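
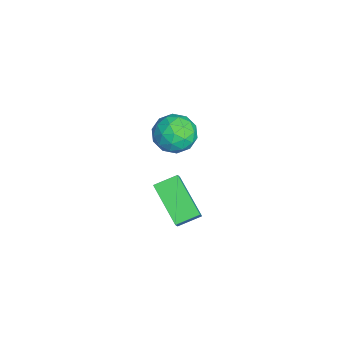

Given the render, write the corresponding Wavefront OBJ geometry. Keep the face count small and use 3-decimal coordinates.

v -2.456 -0.385 -1.569
v -1.943 -0.846 -1.107
v -3.397 -0.474 -0.613
v -2.884 -0.935 -0.151
v -2.72 -0.131 -0.276
v -2.139 -0.075 -0.866
v -3.201 -1.245 -0.854
v -2.62 -1.189 -1.444
v -2.403 -1.377 -0.665
v -2.106 -0.689 -0.308
v -3.234 -0.631 -1.412
v -2.937 0.057 -1.055
v -2.117 -0.607 -1.422
v -3.223 -0.713 -0.298
v -3.127 -0.24 -0.372
v -2.825 -0.511 -0.1
v -2.232 -0.154 -1.28
v -1.93 -0.426 -1.009
v -2.387 -0.005 -0.52
v -3.41 -0.894 -0.711
v -3.108 -1.166 -0.44
v -2.515 -0.809 -1.62
v -2.213 -1.08 -1.348
v -2.953 -1.315 -1.2
v -2.086 -1.191 -0.89
v -2.639 -1.244 -0.328
v -2.825 -1.425 -0.741
v -2.484 -1.393 -1.089
v -1.911 -0.786 -0.68
v -2.464 -0.839 -0.119
v -2.368 -0.366 -0.192
v -2.026 -0.333 -0.539
v -2.182 -1.099 -0.42
v -2.876 -0.481 -1.601
v -3.429 -0.534 -1.04
v -3.314 -0.987 -1.181
v -2.972 -0.954 -1.528
v -2.701 -0.076 -1.392
v -3.254 -0.129 -0.83
v -2.856 0.073 -0.631
v -2.515 0.105 -0.979
v -3.158 -0.221 -1.3
v 0.31 -1.372 -0.74
v 0.084 -0.582 -0.456
v 1.526 -0.707 -1.618
v 1.299 0.083 -1.334
v 0.861 -1.463 -0.046
v 0.634 -0.673 0.238
v 2.076 -0.798 -0.924
v 1.85 -0.008 -0.64
f 1 38 17
f 38 12 41
f 17 41 6
f 38 41 17
f 1 17 13
f 17 6 18
f 13 18 2
f 17 18 13
f 1 13 22
f 13 2 23
f 22 23 8
f 13 23 22
f 1 22 34
f 22 8 37
f 34 37 11
f 22 37 34
f 1 34 38
f 34 11 42
f 38 42 12
f 34 42 38
f 2 18 29
f 18 6 32
f 29 32 10
f 18 32 29
f 6 41 19
f 41 12 40
f 19 40 5
f 41 40 19
f 12 42 39
f 42 11 35
f 39 35 3
f 42 35 39
f 11 37 36
f 37 8 24
f 36 24 7
f 37 24 36
f 8 23 28
f 23 2 25
f 28 25 9
f 23 25 28
f 4 30 16
f 30 10 31
f 16 31 5
f 30 31 16
f 4 16 14
f 16 5 15
f 14 15 3
f 16 15 14
f 4 14 21
f 14 3 20
f 21 20 7
f 14 20 21
f 4 21 26
f 21 7 27
f 26 27 9
f 21 27 26
f 4 26 30
f 26 9 33
f 30 33 10
f 26 33 30
f 5 31 19
f 31 10 32
f 19 32 6
f 31 32 19
f 3 15 39
f 15 5 40
f 39 40 12
f 15 40 39
f 7 20 36
f 20 3 35
f 36 35 11
f 20 35 36
f 9 27 28
f 27 7 24
f 28 24 8
f 27 24 28
f 10 33 29
f 33 9 25
f 29 25 2
f 33 25 29
f 44 46 43
f 47 44 43
f 43 46 45
f 45 47 43
f 44 50 46
f 48 44 47
f 48 50 44
f 46 50 45
f 49 47 45
f 45 50 49
f 49 48 47
f 50 48 49



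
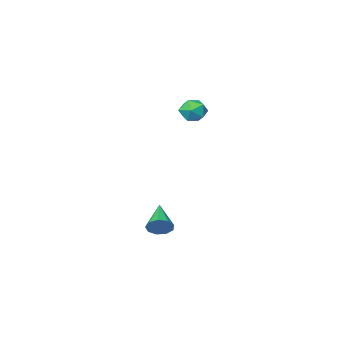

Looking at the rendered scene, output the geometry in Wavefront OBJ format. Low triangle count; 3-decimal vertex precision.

v -2.278 -3.626 3.347
v -1.851 -3.346 3.905
v -1.329 -4.294 2.955
v -0.902 -4.014 3.513
v -1.47 -4.487 3.673
v -2.057 -4.075 3.915
v -1.123 -3.565 2.945
v -1.71 -3.153 3.187
v -1.137 -3.309 3.657
v -1.352 -3.878 4.107
v -1.828 -3.762 2.753
v -2.043 -4.331 3.203
v 1.008 -2.475 -3.026
v 1.53 -2.543 -2.612
v 0.232 -3.825 -2.274
v 1.219 -2.262 -2.427
v 0.809 -2.08 -2.523
v 0.493 -2.083 -2.854
v 0.417 -2.269 -3.266
v 0.618 -2.551 -3.566
v 1.001 -2.798 -3.613
v 1.388 -2.893 -3.386
v 1.596 -2.793 -2.991
f 1 12 6
f 1 6 2
f 1 2 8
f 1 8 11
f 1 11 12
f 2 6 10
f 6 12 5
f 12 11 3
f 11 8 7
f 8 2 9
f 4 10 5
f 4 5 3
f 4 3 7
f 4 7 9
f 4 9 10
f 5 10 6
f 3 5 12
f 7 3 11
f 9 7 8
f 10 9 2
f 14 13 16
f 14 16 15
f 16 13 17
f 16 17 15
f 17 13 18
f 17 18 15
f 18 13 19
f 18 19 15
f 19 13 20
f 19 20 15
f 20 13 21
f 20 21 15
f 21 13 22
f 21 22 15
f 22 13 23
f 22 23 15
f 23 13 14
f 23 14 15



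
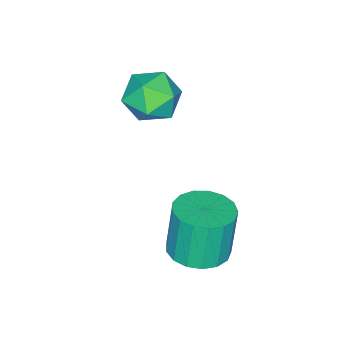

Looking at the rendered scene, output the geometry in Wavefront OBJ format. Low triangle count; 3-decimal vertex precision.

v -0.861 -0.502 0.759
v -0.026 -0.239 1.36
v -0.094 -1.981 0.34
v 0.741 -1.718 0.941
v -0.189 -1.949 1.398
v -0.663 -1.034 1.656
v 0.543 -1.186 0.044
v 0.069 -0.271 0.302
v 0.842 -0.661 0.917
v 0.389 -1.133 1.754
v -0.509 -1.087 -0.054
v -0.962 -1.559 0.783
v 2.222 2.18 -3.259
v 2.992 2.834 -3.117
v 2.648 2.834 -1.258
v 1.878 2.18 -1.401
v 2.605 3.123 -3.188
v 2.261 3.123 -1.33
v 2.13 3.196 -3.276
v 1.786 3.196 -1.418
v 1.676 3.036 -3.36
v 1.333 3.036 -1.502
v 1.348 2.68 -3.421
v 1.004 2.68 -1.562
v 1.219 2.21 -3.445
v 0.876 2.21 -1.586
v 1.32 1.733 -3.426
v 0.977 1.733 -1.567
v 1.628 1.358 -3.369
v 1.284 1.358 -1.51
v 2.072 1.171 -3.287
v 1.728 1.172 -1.428
v 2.55 1.216 -3.199
v 2.206 1.216 -1.34
v 2.953 1.482 -3.124
v 2.609 1.482 -1.266
v 3.188 1.907 -3.081
v 2.845 1.907 -1.222
v 3.202 2.395 -3.078
v 2.859 2.395 -1.219
f 1 12 6
f 1 6 2
f 1 2 8
f 1 8 11
f 1 11 12
f 2 6 10
f 6 12 5
f 12 11 3
f 11 8 7
f 8 2 9
f 4 10 5
f 4 5 3
f 4 3 7
f 4 7 9
f 4 9 10
f 5 10 6
f 3 5 12
f 7 3 11
f 9 7 8
f 10 9 2
f 14 13 17
f 14 17 15
f 15 17 18
f 15 18 16
f 17 13 19
f 17 19 18
f 18 19 20
f 18 20 16
f 19 13 21
f 19 21 20
f 20 21 22
f 20 22 16
f 21 13 23
f 21 23 22
f 22 23 24
f 22 24 16
f 23 13 25
f 23 25 24
f 24 25 26
f 24 26 16
f 25 13 27
f 25 27 26
f 26 27 28
f 26 28 16
f 27 13 29
f 27 29 28
f 28 29 30
f 28 30 16
f 29 13 31
f 29 31 30
f 30 31 32
f 30 32 16
f 31 13 33
f 31 33 32
f 32 33 34
f 32 34 16
f 33 13 35
f 33 35 34
f 34 35 36
f 34 36 16
f 35 13 37
f 35 37 36
f 36 37 38
f 36 38 16
f 37 13 39
f 37 39 38
f 38 39 40
f 38 40 16
f 39 13 14
f 39 14 40
f 40 14 15
f 40 15 16



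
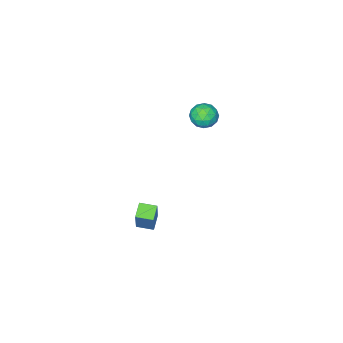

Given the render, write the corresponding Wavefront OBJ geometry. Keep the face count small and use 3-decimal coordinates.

v 2.85 1.658 1.664
v 3.348 2.219 3.167
v 3.465 2.096 1.296
v 3.963 2.657 2.799
v 3.377 0.983 1.741
v 3.875 1.544 3.244
v 3.992 1.421 1.373
v 4.49 1.982 2.876
v -2.504 -1.088 3.337
v -2.168 -1.374 3.99
v -3.612 -1.626 3.67
v -3.276 -1.912 4.323
v -3.395 -1.136 4.249
v -2.71 -0.804 4.043
v -3.07 -2.196 3.617
v -2.385 -1.864 3.411
v -2.518 -2.059 4.164
v -2.719 -1.404 4.554
v -3.061 -1.596 3.106
v -3.262 -0.941 3.496
v -2.239 -1.184 3.634
v -3.541 -1.816 4.026
v -3.611 -1.36 3.982
v -3.414 -1.529 4.366
v -2.557 -0.848 3.665
v -2.36 -1.017 4.049
v -3.081 -0.877 4.201
v -3.42 -1.983 3.611
v -3.223 -2.152 3.995
v -2.366 -1.471 3.294
v -2.169 -1.64 3.678
v -2.699 -2.123 3.459
v -2.247 -1.755 4.12
v -2.899 -2.071 4.316
v -2.777 -2.238 3.901
v -2.375 -2.043 3.78
v -2.365 -1.37 4.35
v -3.017 -1.686 4.545
v -3.086 -1.23 4.502
v -2.684 -1.035 4.381
v -2.571 -1.773 4.452
v -2.763 -1.314 3.115
v -3.415 -1.63 3.31
v -3.096 -1.965 3.279
v -2.694 -1.77 3.158
v -2.881 -0.929 3.344
v -3.533 -1.245 3.54
v -3.405 -0.957 3.88
v -3.003 -0.762 3.759
v -3.209 -1.227 3.208
f 2 4 1
f 5 2 1
f 1 4 3
f 3 5 1
f 2 8 4
f 6 2 5
f 6 8 2
f 4 8 3
f 7 5 3
f 3 8 7
f 7 6 5
f 8 6 7
f 9 46 25
f 46 20 49
f 25 49 14
f 46 49 25
f 9 25 21
f 25 14 26
f 21 26 10
f 25 26 21
f 9 21 30
f 21 10 31
f 30 31 16
f 21 31 30
f 9 30 42
f 30 16 45
f 42 45 19
f 30 45 42
f 9 42 46
f 42 19 50
f 46 50 20
f 42 50 46
f 10 26 37
f 26 14 40
f 37 40 18
f 26 40 37
f 14 49 27
f 49 20 48
f 27 48 13
f 49 48 27
f 20 50 47
f 50 19 43
f 47 43 11
f 50 43 47
f 19 45 44
f 45 16 32
f 44 32 15
f 45 32 44
f 16 31 36
f 31 10 33
f 36 33 17
f 31 33 36
f 12 38 24
f 38 18 39
f 24 39 13
f 38 39 24
f 12 24 22
f 24 13 23
f 22 23 11
f 24 23 22
f 12 22 29
f 22 11 28
f 29 28 15
f 22 28 29
f 12 29 34
f 29 15 35
f 34 35 17
f 29 35 34
f 12 34 38
f 34 17 41
f 38 41 18
f 34 41 38
f 13 39 27
f 39 18 40
f 27 40 14
f 39 40 27
f 11 23 47
f 23 13 48
f 47 48 20
f 23 48 47
f 15 28 44
f 28 11 43
f 44 43 19
f 28 43 44
f 17 35 36
f 35 15 32
f 36 32 16
f 35 32 36
f 18 41 37
f 41 17 33
f 37 33 10
f 41 33 37



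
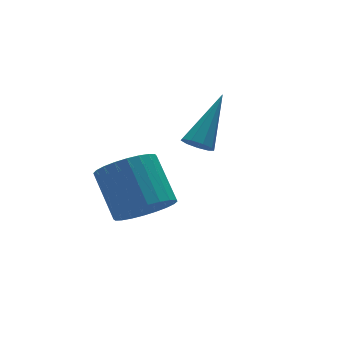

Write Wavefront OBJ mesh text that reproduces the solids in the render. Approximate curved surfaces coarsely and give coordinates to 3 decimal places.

v -1.3 -2.496 1.143
v -0.718 -2.011 0.57
v -0.678 -0.719 1.704
v -1.26 -1.204 2.277
v -1.05 -1.896 0.45
v -1.01 -0.604 1.584
v -1.42 -1.873 0.436
v -1.379 -0.58 1.571
v -1.771 -1.944 0.53
v -1.731 -0.651 1.664
v -2.051 -2.099 0.717
v -2.011 -0.807 1.851
v -2.216 -2.315 0.969
v -2.176 -1.023 2.103
v -2.242 -2.558 1.247
v -2.202 -1.266 2.381
v -2.125 -2.792 1.51
v -2.085 -1.5 2.644
v -1.882 -2.981 1.716
v -1.842 -1.689 2.85
v -1.55 -3.096 1.836
v -1.51 -1.804 2.97
v -1.181 -3.12 1.849
v -1.14 -1.827 2.984
v -0.829 -3.049 1.756
v -0.789 -1.756 2.89
v -0.549 -2.893 1.569
v -0.509 -1.601 2.703
v -0.384 -2.677 1.317
v -0.344 -1.385 2.451
v -0.358 -2.434 1.039
v -0.318 -1.142 2.173
v -0.475 -2.2 0.776
v -0.435 -0.908 1.91
v 1.253 -0.917 2.13
v 1.641 -1.222 1.936
v 2.547 -0.143 3.49
v 1.634 -0.905 1.761
v 1.449 -0.593 1.76
v 1.172 -0.433 1.931
v 0.934 -0.5 2.196
v 0.845 -0.762 2.43
v 0.947 -1.097 2.524
v 1.193 -1.348 2.433
v 1.467 -1.397 2.201
f 2 1 5
f 2 5 3
f 3 5 6
f 3 6 4
f 5 1 7
f 5 7 6
f 6 7 8
f 6 8 4
f 7 1 9
f 7 9 8
f 8 9 10
f 8 10 4
f 9 1 11
f 9 11 10
f 10 11 12
f 10 12 4
f 11 1 13
f 11 13 12
f 12 13 14
f 12 14 4
f 13 1 15
f 13 15 14
f 14 15 16
f 14 16 4
f 15 1 17
f 15 17 16
f 16 17 18
f 16 18 4
f 17 1 19
f 17 19 18
f 18 19 20
f 18 20 4
f 19 1 21
f 19 21 20
f 20 21 22
f 20 22 4
f 21 1 23
f 21 23 22
f 22 23 24
f 22 24 4
f 23 1 25
f 23 25 24
f 24 25 26
f 24 26 4
f 25 1 27
f 25 27 26
f 26 27 28
f 26 28 4
f 27 1 29
f 27 29 28
f 28 29 30
f 28 30 4
f 29 1 31
f 29 31 30
f 30 31 32
f 30 32 4
f 31 1 33
f 31 33 32
f 32 33 34
f 32 34 4
f 33 1 2
f 33 2 34
f 34 2 3
f 34 3 4
f 36 35 38
f 36 38 37
f 38 35 39
f 38 39 37
f 39 35 40
f 39 40 37
f 40 35 41
f 40 41 37
f 41 35 42
f 41 42 37
f 42 35 43
f 42 43 37
f 43 35 44
f 43 44 37
f 44 35 45
f 44 45 37
f 45 35 36
f 45 36 37



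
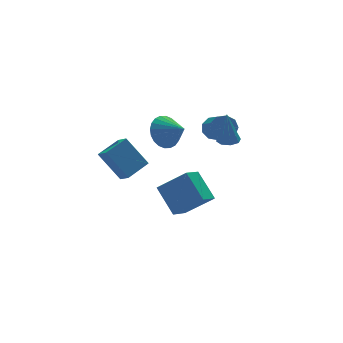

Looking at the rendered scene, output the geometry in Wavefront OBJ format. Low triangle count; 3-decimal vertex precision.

v -0.603 1.218 -4.711
v 0.586 0.295 -3.456
v -0.777 2.652 -3.492
v 0.412 1.728 -2.236
v 0.368 1.772 -5.224
v 1.557 0.848 -3.968
v 0.194 3.205 -4.004
v 1.383 2.282 -2.749
v -3.893 2.872 -0.271
v -3.804 2.165 0.192
v -2.563 3.31 0.144
v -2.474 2.602 0.606
v -3.126 1.978 -1.786
v -3.037 1.27 -1.324
v -1.796 2.415 -1.372
v -1.707 1.708 -0.909
v 1.362 -0.78 1.196
v 1.925 -0.984 1.227
v 1.278 -0.74 3.004
v 1.905 -0.525 1.216
v 1.566 -0.216 1.193
v 1.108 -0.237 1.172
v 0.798 -0.576 1.166
v 0.819 -1.035 1.177
v 1.158 -1.344 1.199
v 1.616 -1.323 1.22
v -1.27 0.777 1.689
v -0.403 0.871 1.199
v -0.79 -0.297 2.331
v -0.336 1.09 1.515
v -0.411 1.261 1.858
v -0.617 1.359 2.174
v -0.922 1.368 2.417
v -1.28 1.287 2.549
v -1.637 1.128 2.55
v -1.937 0.916 2.42
v -2.136 0.683 2.179
v -2.203 0.464 1.863
v -2.128 0.293 1.52
v -1.923 0.196 1.204
v -1.617 0.187 0.961
v -1.259 0.268 0.829
v -0.903 0.426 0.828
v -0.602 0.638 0.958
v 2.055 1.728 0.542
v 2.367 2.048 1.132
v 2.196 0.892 1.848
v 1.885 0.572 1.258
v 1.867 2.125 1.137
v 1.696 0.97 1.853
v 1.455 2.016 0.863
v 1.284 0.861 1.58
v 1.324 1.772 0.439
v 1.153 0.617 1.156
v 1.535 1.508 0.063
v 1.365 0.353 0.78
v 1.99 1.346 -0.089
v 1.819 0.191 0.628
v 2.476 1.363 0.054
v 2.305 0.208 0.77
v 2.764 1.55 0.425
v 2.593 0.395 1.142
v 2.721 1.821 0.851
v 2.551 0.666 1.567
f 2 4 1
f 5 2 1
f 1 4 3
f 3 5 1
f 2 8 4
f 6 2 5
f 6 8 2
f 4 8 3
f 7 5 3
f 3 8 7
f 7 6 5
f 8 6 7
f 10 12 9
f 13 10 9
f 9 12 11
f 11 13 9
f 10 16 12
f 14 10 13
f 14 16 10
f 12 16 11
f 15 13 11
f 11 16 15
f 15 14 13
f 16 14 15
f 18 17 20
f 18 20 19
f 20 17 21
f 20 21 19
f 21 17 22
f 21 22 19
f 22 17 23
f 22 23 19
f 23 17 24
f 23 24 19
f 24 17 25
f 24 25 19
f 25 17 26
f 25 26 19
f 26 17 18
f 26 18 19
f 28 27 30
f 28 30 29
f 30 27 31
f 30 31 29
f 31 27 32
f 31 32 29
f 32 27 33
f 32 33 29
f 33 27 34
f 33 34 29
f 34 27 35
f 34 35 29
f 35 27 36
f 35 36 29
f 36 27 37
f 36 37 29
f 37 27 38
f 37 38 29
f 38 27 39
f 38 39 29
f 39 27 40
f 39 40 29
f 40 27 41
f 40 41 29
f 41 27 42
f 41 42 29
f 42 27 43
f 42 43 29
f 43 27 44
f 43 44 29
f 44 27 28
f 44 28 29
f 46 45 49
f 46 49 47
f 47 49 50
f 47 50 48
f 49 45 51
f 49 51 50
f 50 51 52
f 50 52 48
f 51 45 53
f 51 53 52
f 52 53 54
f 52 54 48
f 53 45 55
f 53 55 54
f 54 55 56
f 54 56 48
f 55 45 57
f 55 57 56
f 56 57 58
f 56 58 48
f 57 45 59
f 57 59 58
f 58 59 60
f 58 60 48
f 59 45 61
f 59 61 60
f 60 61 62
f 60 62 48
f 61 45 63
f 61 63 62
f 62 63 64
f 62 64 48
f 63 45 46
f 63 46 64
f 64 46 47
f 64 47 48



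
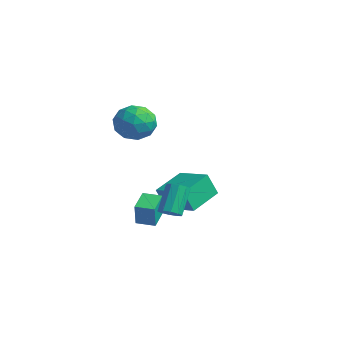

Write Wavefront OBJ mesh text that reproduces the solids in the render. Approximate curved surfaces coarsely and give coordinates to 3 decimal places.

v -0.876 -1.085 4.612
v -0.053 -0.162 4.425
v 0.113 -2.238 3.275
v 0.936 -1.315 3.088
v 0.916 -1.922 4.181
v 0.304 -1.21 5.008
v -0.244 -1.19 2.692
v -0.856 -0.478 3.519
v 0.337 -0.226 3.239
v 1.054 -0.679 4.159
v -0.994 -1.721 3.541
v -0.277 -2.174 4.461
v -0.552 -0.522 4.636
v 0.612 -1.878 3.064
v 0.6 -2.235 3.706
v 1.084 -1.692 3.596
v -0.342 -1.138 4.979
v 0.142 -0.596 4.869
v 0.712 -1.63 4.725
v -0.082 -1.804 2.831
v 0.402 -1.262 2.721
v -1.024 -0.708 4.104
v -0.54 -0.165 3.994
v -0.652 -0.77 2.975
v 0.162 -0.017 3.829
v 0.743 -0.695 3.042
v 0.05 -0.622 2.81
v -0.31 -0.203 3.296
v 0.583 -0.283 4.37
v 1.165 -0.961 3.583
v 1.153 -1.318 4.226
v 0.793 -0.899 4.712
v 0.813 -0.321 3.672
v -1.105 -1.439 4.117
v -0.523 -2.117 3.33
v -0.733 -1.501 2.988
v -1.093 -1.082 3.474
v -0.683 -1.705 4.658
v -0.102 -2.383 3.871
v 0.37 -2.197 4.404
v 0.01 -1.778 4.89
v -0.753 -2.079 4.028
v -0.468 1.207 -3.479
v -0.766 0.704 -2.043
v -0.948 3.204 -2.879
v -1.246 2.701 -1.443
v 1.586 1.539 -2.937
v 1.288 1.036 -1.501
v 1.106 3.536 -2.337
v 0.808 3.033 -0.901
v -1.11 0.126 -3.49
v -0.817 -0.138 -2.053
v -0.228 0.815 -3.543
v 0.064 0.551 -2.106
v -0.244 -1.011 -3.874
v 0.048 -1.275 -2.437
v 0.637 -0.322 -3.927
v 0.93 -0.586 -2.49
v 3.175 -1.197 -1.692
v 3.73 -0.806 -1.728
v 3.14 0.169 -0.245
v 2.585 -0.223 -0.208
v 3.43 -0.629 -1.964
v 2.841 0.346 -0.481
v 3.033 -0.669 -2.095
v 2.444 0.306 -0.612
v 2.69 -0.911 -2.073
v 2.101 0.064 -0.589
v 2.532 -1.262 -1.904
v 1.943 -0.287 -0.421
v 2.62 -1.589 -1.655
v 2.03 -0.614 -0.172
v 2.919 -1.766 -1.419
v 2.33 -0.791 0.064
v 3.316 -1.726 -1.288
v 2.727 -0.751 0.195
v 3.659 -1.484 -1.311
v 3.07 -0.509 0.173
v 3.817 -1.133 -1.479
v 3.228 -0.158 0.004
f 1 38 17
f 38 12 41
f 17 41 6
f 38 41 17
f 1 17 13
f 17 6 18
f 13 18 2
f 17 18 13
f 1 13 22
f 13 2 23
f 22 23 8
f 13 23 22
f 1 22 34
f 22 8 37
f 34 37 11
f 22 37 34
f 1 34 38
f 34 11 42
f 38 42 12
f 34 42 38
f 2 18 29
f 18 6 32
f 29 32 10
f 18 32 29
f 6 41 19
f 41 12 40
f 19 40 5
f 41 40 19
f 12 42 39
f 42 11 35
f 39 35 3
f 42 35 39
f 11 37 36
f 37 8 24
f 36 24 7
f 37 24 36
f 8 23 28
f 23 2 25
f 28 25 9
f 23 25 28
f 4 30 16
f 30 10 31
f 16 31 5
f 30 31 16
f 4 16 14
f 16 5 15
f 14 15 3
f 16 15 14
f 4 14 21
f 14 3 20
f 21 20 7
f 14 20 21
f 4 21 26
f 21 7 27
f 26 27 9
f 21 27 26
f 4 26 30
f 26 9 33
f 30 33 10
f 26 33 30
f 5 31 19
f 31 10 32
f 19 32 6
f 31 32 19
f 3 15 39
f 15 5 40
f 39 40 12
f 15 40 39
f 7 20 36
f 20 3 35
f 36 35 11
f 20 35 36
f 9 27 28
f 27 7 24
f 28 24 8
f 27 24 28
f 10 33 29
f 33 9 25
f 29 25 2
f 33 25 29
f 44 46 43
f 47 44 43
f 43 46 45
f 45 47 43
f 44 50 46
f 48 44 47
f 48 50 44
f 46 50 45
f 49 47 45
f 45 50 49
f 49 48 47
f 50 48 49
f 52 54 51
f 55 52 51
f 51 54 53
f 53 55 51
f 52 58 54
f 56 52 55
f 56 58 52
f 54 58 53
f 57 55 53
f 53 58 57
f 57 56 55
f 58 56 57
f 60 59 63
f 60 63 61
f 61 63 64
f 61 64 62
f 63 59 65
f 63 65 64
f 64 65 66
f 64 66 62
f 65 59 67
f 65 67 66
f 66 67 68
f 66 68 62
f 67 59 69
f 67 69 68
f 68 69 70
f 68 70 62
f 69 59 71
f 69 71 70
f 70 71 72
f 70 72 62
f 71 59 73
f 71 73 72
f 72 73 74
f 72 74 62
f 73 59 75
f 73 75 74
f 74 75 76
f 74 76 62
f 75 59 77
f 75 77 76
f 76 77 78
f 76 78 62
f 77 59 79
f 77 79 78
f 78 79 80
f 78 80 62
f 79 59 60
f 79 60 80
f 80 60 61
f 80 61 62



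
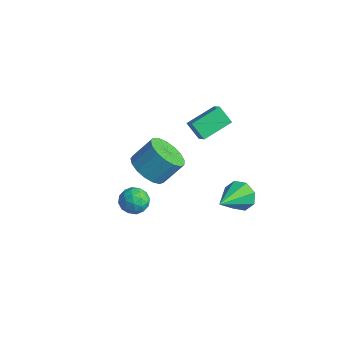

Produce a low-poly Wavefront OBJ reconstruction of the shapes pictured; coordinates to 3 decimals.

v -0.329 -3.869 2.424
v 0.459 -3.605 1.905
v 0.838 -2.747 2.917
v 0.049 -3.011 3.436
v 0.129 -3.301 1.77
v 0.507 -2.442 2.782
v -0.306 -3.127 1.785
v 0.072 -2.268 2.797
v -0.747 -3.122 1.946
v -0.368 -2.264 2.958
v -1.092 -3.289 2.217
v -0.713 -2.431 3.229
v -1.262 -3.589 2.535
v -0.883 -2.73 3.547
v -1.218 -3.953 2.828
v -0.84 -3.094 3.84
v -0.971 -4.298 3.028
v -0.593 -3.439 4.04
v -0.577 -4.545 3.09
v -0.198 -3.686 4.102
v -0.126 -4.636 2.999
v 0.253 -3.778 4.011
v 0.278 -4.553 2.777
v 0.657 -3.694 3.788
v 0.543 -4.312 2.473
v 0.922 -3.454 3.485
v 0.609 -3.97 2.159
v 0.987 -3.112 3.171
v 0.528 0.951 -2.26
v 1.118 1.348 -1.813
v 0.992 -0.751 -1.36
v 0.546 1.347 -1.52
v -0.037 1.114 -1.66
v -0.289 0.785 -2.152
v -0.062 0.553 -2.707
v 0.51 0.554 -3
v 1.092 0.787 -2.86
v 1.344 1.116 -2.368
v -1.086 -0.925 3.322
v -0.426 -1.194 3.95
v -0.896 0.561 3.759
v -0.236 0.292 4.387
v -0.384 -0.812 2.633
v 0.276 -1.081 3.261
v -0.194 0.674 3.07
v 0.466 0.405 3.698
v -2.683 -2.266 -2.978
v -2.152 -2.234 -2.41
v -3.008 -3.426 -2.61
v -2.477 -3.394 -2.042
v -3.111 -2.944 -2.007
v -2.91 -2.228 -2.235
v -2.25 -3.432 -2.785
v -2.049 -2.716 -3.013
v -1.884 -2.955 -2.291
v -2.417 -2.653 -1.81
v -2.743 -3.007 -3.21
v -3.276 -2.705 -2.729
v -2.39 -2.148 -2.726
v -2.77 -3.512 -2.294
v -3.143 -3.247 -2.273
v -2.831 -3.229 -1.939
v -2.835 -2.145 -2.623
v -2.523 -2.126 -2.29
v -3.086 -2.543 -2.053
v -2.637 -3.534 -2.73
v -2.325 -3.515 -2.397
v -2.329 -2.431 -3.081
v -2.017 -2.413 -2.747
v -2.074 -3.117 -2.967
v -1.92 -2.553 -2.323
v -2.11 -3.235 -2.106
v -1.977 -3.257 -2.543
v -1.859 -2.836 -2.677
v -2.233 -2.376 -2.04
v -2.423 -3.058 -1.824
v -2.796 -2.793 -1.803
v -2.678 -2.372 -1.937
v -2.075 -2.8 -1.97
v -2.737 -2.602 -3.196
v -2.927 -3.284 -2.98
v -2.482 -3.288 -3.083
v -2.364 -2.867 -3.217
v -3.05 -2.425 -2.914
v -3.24 -3.107 -2.697
v -3.301 -2.824 -2.343
v -3.183 -2.403 -2.477
v -3.085 -2.86 -3.05
f 2 1 5
f 2 5 3
f 3 5 6
f 3 6 4
f 5 1 7
f 5 7 6
f 6 7 8
f 6 8 4
f 7 1 9
f 7 9 8
f 8 9 10
f 8 10 4
f 9 1 11
f 9 11 10
f 10 11 12
f 10 12 4
f 11 1 13
f 11 13 12
f 12 13 14
f 12 14 4
f 13 1 15
f 13 15 14
f 14 15 16
f 14 16 4
f 15 1 17
f 15 17 16
f 16 17 18
f 16 18 4
f 17 1 19
f 17 19 18
f 18 19 20
f 18 20 4
f 19 1 21
f 19 21 20
f 20 21 22
f 20 22 4
f 21 1 23
f 21 23 22
f 22 23 24
f 22 24 4
f 23 1 25
f 23 25 24
f 24 25 26
f 24 26 4
f 25 1 27
f 25 27 26
f 26 27 28
f 26 28 4
f 27 1 2
f 27 2 28
f 28 2 3
f 28 3 4
f 30 29 32
f 30 32 31
f 32 29 33
f 32 33 31
f 33 29 34
f 33 34 31
f 34 29 35
f 34 35 31
f 35 29 36
f 35 36 31
f 36 29 37
f 36 37 31
f 37 29 38
f 37 38 31
f 38 29 30
f 38 30 31
f 40 42 39
f 43 40 39
f 39 42 41
f 41 43 39
f 40 46 42
f 44 40 43
f 44 46 40
f 42 46 41
f 45 43 41
f 41 46 45
f 45 44 43
f 46 44 45
f 47 84 63
f 84 58 87
f 63 87 52
f 84 87 63
f 47 63 59
f 63 52 64
f 59 64 48
f 63 64 59
f 47 59 68
f 59 48 69
f 68 69 54
f 59 69 68
f 47 68 80
f 68 54 83
f 80 83 57
f 68 83 80
f 47 80 84
f 80 57 88
f 84 88 58
f 80 88 84
f 48 64 75
f 64 52 78
f 75 78 56
f 64 78 75
f 52 87 65
f 87 58 86
f 65 86 51
f 87 86 65
f 58 88 85
f 88 57 81
f 85 81 49
f 88 81 85
f 57 83 82
f 83 54 70
f 82 70 53
f 83 70 82
f 54 69 74
f 69 48 71
f 74 71 55
f 69 71 74
f 50 76 62
f 76 56 77
f 62 77 51
f 76 77 62
f 50 62 60
f 62 51 61
f 60 61 49
f 62 61 60
f 50 60 67
f 60 49 66
f 67 66 53
f 60 66 67
f 50 67 72
f 67 53 73
f 72 73 55
f 67 73 72
f 50 72 76
f 72 55 79
f 76 79 56
f 72 79 76
f 51 77 65
f 77 56 78
f 65 78 52
f 77 78 65
f 49 61 85
f 61 51 86
f 85 86 58
f 61 86 85
f 53 66 82
f 66 49 81
f 82 81 57
f 66 81 82
f 55 73 74
f 73 53 70
f 74 70 54
f 73 70 74
f 56 79 75
f 79 55 71
f 75 71 48
f 79 71 75



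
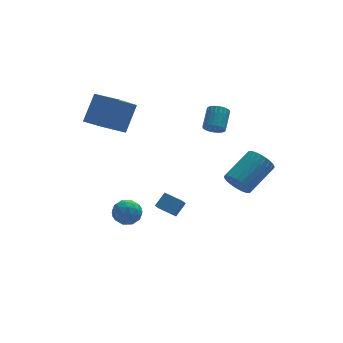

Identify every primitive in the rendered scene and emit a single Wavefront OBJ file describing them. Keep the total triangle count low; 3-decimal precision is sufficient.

v -5.155 2.092 2.797
v -4.321 2.951 4.31
v -3.971 3.076 1.585
v -3.137 3.936 3.098
v -4.063 0.884 2.882
v -3.229 1.744 4.395
v -2.879 1.869 1.67
v -2.045 2.728 3.183
v -3.01 0.941 -3.198
v -2.414 0.361 -3.524
v -4.086 0.139 -3.736
v -3.49 -0.441 -4.062
v -3.61 -0.374 -3.179
v -2.945 0.122 -2.847
v -3.555 0.378 -4.413
v -2.89 0.874 -4.081
v -2.75 0.013 -4.276
v -2.785 -0.452 -3.513
v -3.715 0.952 -3.747
v -3.75 0.487 -2.984
v -2.618 0.722 -3.314
v -3.882 -0.222 -3.946
v -3.953 -0.182 -3.427
v -3.603 -0.523 -3.619
v -2.93 0.581 -2.916
v -2.58 0.24 -3.108
v -3.283 -0.192 -2.905
v -3.92 0.26 -4.152
v -3.57 -0.081 -4.344
v -2.897 1.023 -3.641
v -2.547 0.682 -3.833
v -3.217 0.692 -4.355
v -2.465 0.176 -3.947
v -3.097 -0.296 -4.263
v -3.135 0.186 -4.47
v -2.744 0.477 -4.274
v -2.485 -0.097 -3.499
v -3.118 -0.569 -3.815
v -3.189 -0.529 -3.296
v -2.798 -0.238 -3.101
v -2.683 -0.302 -3.941
v -3.382 1.069 -3.445
v -4.015 0.597 -3.761
v -3.702 0.738 -4.159
v -3.311 1.029 -3.964
v -3.403 0.796 -2.997
v -4.035 0.324 -3.313
v -3.756 0.023 -2.986
v -3.365 0.314 -2.79
v -3.817 0.802 -3.319
v 1.175 -1.169 3.183
v 1.737 -1.29 2.953
v 2.268 -0.292 3.727
v 1.705 -0.171 3.957
v 1.648 -1.114 2.787
v 2.179 -0.116 3.561
v 1.478 -0.948 2.69
v 2.008 0.05 3.463
v 1.254 -0.819 2.677
v 1.785 0.179 3.451
v 1.017 -0.752 2.753
v 1.548 0.247 3.526
v 0.807 -0.756 2.902
v 1.338 0.242 3.676
v 0.661 -0.832 3.101
v 1.192 0.166 3.874
v 0.603 -0.966 3.313
v 1.134 0.032 4.087
v 0.645 -1.135 3.503
v 1.176 -0.137 4.277
v 0.777 -1.31 3.638
v 1.308 -0.312 4.412
v 0.979 -1.461 3.694
v 1.51 -0.463 4.468
v 1.214 -1.561 3.662
v 1.745 -0.563 4.435
v 1.443 -1.594 3.547
v 1.974 -0.596 4.321
v 1.625 -1.553 3.369
v 2.156 -0.555 4.143
v 1.729 -1.445 3.159
v 2.26 -0.447 3.933
v -0.879 -1.122 -3.449
v -1.178 -1.614 -2.865
v -1.659 -0.323 -3.176
v -1.959 -0.815 -2.592
v -0.241 -0.725 -2.788
v -0.541 -1.217 -2.204
v -1.022 0.074 -2.515
v -1.321 -0.418 -1.931
v 1.634 -3.959 0.59
v 2.196 -4.361 0.079
v 3.789 -3.404 1.079
v 3.226 -3.001 1.59
v 2.138 -4.081 -0.096
v 3.73 -3.124 0.904
v 2.003 -3.782 -0.166
v 3.595 -2.825 0.833
v 1.811 -3.51 -0.122
v 3.404 -2.553 0.878
v 1.593 -3.307 0.031
v 3.185 -2.349 1.031
v 1.381 -3.202 0.269
v 2.973 -2.245 1.269
v 1.207 -3.213 0.556
v 2.799 -2.256 1.556
v 1.098 -3.337 0.848
v 2.691 -2.38 1.848
v 1.071 -3.556 1.101
v 2.664 -2.599 2.101
v 1.13 -3.836 1.276
v 2.722 -2.879 2.276
v 1.265 -4.135 1.347
v 2.857 -3.178 2.346
v 1.456 -4.407 1.302
v 3.049 -3.45 2.302
v 1.675 -4.611 1.149
v 3.267 -3.653 2.149
v 1.887 -4.715 0.911
v 3.479 -3.758 1.911
v 2.061 -4.704 0.624
v 3.653 -3.747 1.624
v 2.169 -4.58 0.332
v 3.762 -3.623 1.332
f 2 4 1
f 5 2 1
f 1 4 3
f 3 5 1
f 2 8 4
f 6 2 5
f 6 8 2
f 4 8 3
f 7 5 3
f 3 8 7
f 7 6 5
f 8 6 7
f 9 46 25
f 46 20 49
f 25 49 14
f 46 49 25
f 9 25 21
f 25 14 26
f 21 26 10
f 25 26 21
f 9 21 30
f 21 10 31
f 30 31 16
f 21 31 30
f 9 30 42
f 30 16 45
f 42 45 19
f 30 45 42
f 9 42 46
f 42 19 50
f 46 50 20
f 42 50 46
f 10 26 37
f 26 14 40
f 37 40 18
f 26 40 37
f 14 49 27
f 49 20 48
f 27 48 13
f 49 48 27
f 20 50 47
f 50 19 43
f 47 43 11
f 50 43 47
f 19 45 44
f 45 16 32
f 44 32 15
f 45 32 44
f 16 31 36
f 31 10 33
f 36 33 17
f 31 33 36
f 12 38 24
f 38 18 39
f 24 39 13
f 38 39 24
f 12 24 22
f 24 13 23
f 22 23 11
f 24 23 22
f 12 22 29
f 22 11 28
f 29 28 15
f 22 28 29
f 12 29 34
f 29 15 35
f 34 35 17
f 29 35 34
f 12 34 38
f 34 17 41
f 38 41 18
f 34 41 38
f 13 39 27
f 39 18 40
f 27 40 14
f 39 40 27
f 11 23 47
f 23 13 48
f 47 48 20
f 23 48 47
f 15 28 44
f 28 11 43
f 44 43 19
f 28 43 44
f 17 35 36
f 35 15 32
f 36 32 16
f 35 32 36
f 18 41 37
f 41 17 33
f 37 33 10
f 41 33 37
f 52 51 55
f 52 55 53
f 53 55 56
f 53 56 54
f 55 51 57
f 55 57 56
f 56 57 58
f 56 58 54
f 57 51 59
f 57 59 58
f 58 59 60
f 58 60 54
f 59 51 61
f 59 61 60
f 60 61 62
f 60 62 54
f 61 51 63
f 61 63 62
f 62 63 64
f 62 64 54
f 63 51 65
f 63 65 64
f 64 65 66
f 64 66 54
f 65 51 67
f 65 67 66
f 66 67 68
f 66 68 54
f 67 51 69
f 67 69 68
f 68 69 70
f 68 70 54
f 69 51 71
f 69 71 70
f 70 71 72
f 70 72 54
f 71 51 73
f 71 73 72
f 72 73 74
f 72 74 54
f 73 51 75
f 73 75 74
f 74 75 76
f 74 76 54
f 75 51 77
f 75 77 76
f 76 77 78
f 76 78 54
f 77 51 79
f 77 79 78
f 78 79 80
f 78 80 54
f 79 51 81
f 79 81 80
f 80 81 82
f 80 82 54
f 81 51 52
f 81 52 82
f 82 52 53
f 82 53 54
f 84 86 83
f 87 84 83
f 83 86 85
f 85 87 83
f 84 90 86
f 88 84 87
f 88 90 84
f 86 90 85
f 89 87 85
f 85 90 89
f 89 88 87
f 90 88 89
f 92 91 95
f 92 95 93
f 93 95 96
f 93 96 94
f 95 91 97
f 95 97 96
f 96 97 98
f 96 98 94
f 97 91 99
f 97 99 98
f 98 99 100
f 98 100 94
f 99 91 101
f 99 101 100
f 100 101 102
f 100 102 94
f 101 91 103
f 101 103 102
f 102 103 104
f 102 104 94
f 103 91 105
f 103 105 104
f 104 105 106
f 104 106 94
f 105 91 107
f 105 107 106
f 106 107 108
f 106 108 94
f 107 91 109
f 107 109 108
f 108 109 110
f 108 110 94
f 109 91 111
f 109 111 110
f 110 111 112
f 110 112 94
f 111 91 113
f 111 113 112
f 112 113 114
f 112 114 94
f 113 91 115
f 113 115 114
f 114 115 116
f 114 116 94
f 115 91 117
f 115 117 116
f 116 117 118
f 116 118 94
f 117 91 119
f 117 119 118
f 118 119 120
f 118 120 94
f 119 91 121
f 119 121 120
f 120 121 122
f 120 122 94
f 121 91 123
f 121 123 122
f 122 123 124
f 122 124 94
f 123 91 92
f 123 92 124
f 124 92 93
f 124 93 94



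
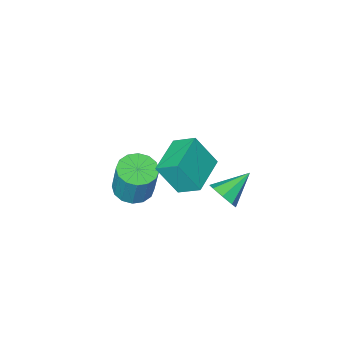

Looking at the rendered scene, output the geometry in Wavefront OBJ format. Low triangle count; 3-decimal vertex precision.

v -2.648 2.829 -1.256
v -2.26 2.698 -0.628
v -3.992 2.831 -0.424
v -2.324 3.259 -0.734
v -2.579 3.568 -1.145
v -2.874 3.444 -1.621
v -3.037 2.96 -1.884
v -2.973 2.4 -1.778
v -2.718 2.091 -1.367
v -2.423 2.214 -0.891
v -1.045 1.633 2.317
v -1.507 2.509 2.939
v -1.682 2.27 0.947
v -2.145 3.146 1.569
v 0.445 2.594 2.071
v -0.018 3.47 2.693
v -0.193 3.231 0.701
v -0.655 4.107 1.323
v -1.251 -1.733 -3.655
v -0.749 -1.019 -3.912
v -0.627 -0.453 -2.103
v -1.129 -1.167 -1.845
v -1.195 -0.868 -3.93
v -1.072 -0.301 -2.12
v -1.656 -0.948 -3.873
v -1.533 -0.381 -2.064
v -2.008 -1.239 -3.758
v -1.885 -0.672 -1.949
v -2.158 -1.662 -3.616
v -2.035 -1.095 -1.806
v -2.064 -2.104 -3.483
v -1.942 -1.538 -1.674
v -1.753 -2.447 -3.397
v -1.631 -1.881 -1.588
v -1.308 -2.599 -3.38
v -1.185 -2.032 -1.57
v -0.847 -2.519 -3.436
v -0.724 -1.952 -1.627
v -0.495 -2.228 -3.551
v -0.372 -1.661 -1.742
v -0.345 -1.805 -3.694
v -0.222 -1.238 -1.884
v -0.438 -1.362 -3.826
v -0.316 -0.796 -2.017
f 2 1 4
f 2 4 3
f 4 1 5
f 4 5 3
f 5 1 6
f 5 6 3
f 6 1 7
f 6 7 3
f 7 1 8
f 7 8 3
f 8 1 9
f 8 9 3
f 9 1 10
f 9 10 3
f 10 1 2
f 10 2 3
f 12 14 11
f 15 12 11
f 11 14 13
f 13 15 11
f 12 18 14
f 16 12 15
f 16 18 12
f 14 18 13
f 17 15 13
f 13 18 17
f 17 16 15
f 18 16 17
f 20 19 23
f 20 23 21
f 21 23 24
f 21 24 22
f 23 19 25
f 23 25 24
f 24 25 26
f 24 26 22
f 25 19 27
f 25 27 26
f 26 27 28
f 26 28 22
f 27 19 29
f 27 29 28
f 28 29 30
f 28 30 22
f 29 19 31
f 29 31 30
f 30 31 32
f 30 32 22
f 31 19 33
f 31 33 32
f 32 33 34
f 32 34 22
f 33 19 35
f 33 35 34
f 34 35 36
f 34 36 22
f 35 19 37
f 35 37 36
f 36 37 38
f 36 38 22
f 37 19 39
f 37 39 38
f 38 39 40
f 38 40 22
f 39 19 41
f 39 41 40
f 40 41 42
f 40 42 22
f 41 19 43
f 41 43 42
f 42 43 44
f 42 44 22
f 43 19 20
f 43 20 44
f 44 20 21
f 44 21 22



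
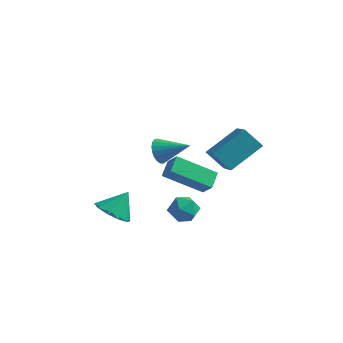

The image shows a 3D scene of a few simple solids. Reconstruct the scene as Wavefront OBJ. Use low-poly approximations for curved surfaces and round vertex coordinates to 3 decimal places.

v 3.06 -2.154 0.489
v 3.68 -2.374 0.092
v 2.5 -3.226 0.208
v 3.12 -3.446 -0.189
v 3.154 -3.389 0.576
v 3.5 -2.727 0.75
v 2.68 -2.873 -0.45
v 3.026 -2.211 -0.276
v 3.445 -2.818 -0.488
v 3.737 -3.137 0.146
v 2.443 -2.463 0.154
v 2.735 -2.782 0.788
v -1.139 -0.933 -2.587
v -0.349 -0.747 -3.08
v -0.661 -0.227 -1.553
v -0.737 -0.321 -3.192
v -1.279 -0.129 -3.072
v -1.768 -0.244 -2.767
v -2.016 -0.623 -2.393
v -1.929 -1.12 -2.093
v -1.541 -1.546 -1.982
v -0.999 -1.738 -2.101
v -0.51 -1.623 -2.406
v -0.262 -1.244 -2.78
v -0.155 2.367 -2.038
v 0.412 2.057 -1.342
v -0.222 3.22 -1.604
v 0.346 2.911 -0.908
v 1.594 3.069 -3.152
v 2.162 2.76 -2.456
v 1.528 3.923 -2.718
v 2.095 3.613 -2.022
v 3.003 2.003 -0.381
v 2.121 2.039 0.418
v 3.971 3.334 0.627
v 3.089 3.37 1.426
v 3.951 0.47 0.734
v 3.069 0.506 1.533
v 4.919 1.801 1.742
v 4.037 1.837 2.541
v 1.903 -2.603 3.388
v 2.135 -2.335 2.83
v 3.237 -2.457 4.012
v 2.047 -2.114 2.967
v 1.934 -1.978 3.177
v 1.815 -1.949 3.423
v 1.712 -2.034 3.663
v 1.642 -2.217 3.855
v 1.617 -2.466 3.966
v 1.641 -2.739 3.978
v 1.711 -2.989 3.887
v 1.814 -3.171 3.71
v 1.932 -3.256 3.477
v 2.045 -3.227 3.229
v 2.134 -3.091 3.008
v 2.183 -2.87 2.853
v 2.183 -2.603 2.79
f 1 12 6
f 1 6 2
f 1 2 8
f 1 8 11
f 1 11 12
f 2 6 10
f 6 12 5
f 12 11 3
f 11 8 7
f 8 2 9
f 4 10 5
f 4 5 3
f 4 3 7
f 4 7 9
f 4 9 10
f 5 10 6
f 3 5 12
f 7 3 11
f 9 7 8
f 10 9 2
f 14 13 16
f 14 16 15
f 16 13 17
f 16 17 15
f 17 13 18
f 17 18 15
f 18 13 19
f 18 19 15
f 19 13 20
f 19 20 15
f 20 13 21
f 20 21 15
f 21 13 22
f 21 22 15
f 22 13 23
f 22 23 15
f 23 13 24
f 23 24 15
f 24 13 14
f 24 14 15
f 26 28 25
f 29 26 25
f 25 28 27
f 27 29 25
f 26 32 28
f 30 26 29
f 30 32 26
f 28 32 27
f 31 29 27
f 27 32 31
f 31 30 29
f 32 30 31
f 34 36 33
f 37 34 33
f 33 36 35
f 35 37 33
f 34 40 36
f 38 34 37
f 38 40 34
f 36 40 35
f 39 37 35
f 35 40 39
f 39 38 37
f 40 38 39
f 42 41 44
f 42 44 43
f 44 41 45
f 44 45 43
f 45 41 46
f 45 46 43
f 46 41 47
f 46 47 43
f 47 41 48
f 47 48 43
f 48 41 49
f 48 49 43
f 49 41 50
f 49 50 43
f 50 41 51
f 50 51 43
f 51 41 52
f 51 52 43
f 52 41 53
f 52 53 43
f 53 41 54
f 53 54 43
f 54 41 55
f 54 55 43
f 55 41 56
f 55 56 43
f 56 41 57
f 56 57 43
f 57 41 42
f 57 42 43



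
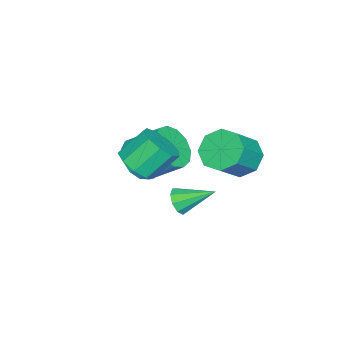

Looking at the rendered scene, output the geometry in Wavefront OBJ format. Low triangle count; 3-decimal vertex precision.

v -1.279 2.408 0.004
v -0.74 1.904 -0.714
v 0.478 1.508 0.477
v -0.061 2.012 1.196
v -0.541 2.665 -0.666
v 0.678 2.269 0.526
v -0.774 3.275 -0.225
v 0.445 2.88 0.967
v -1.303 3.378 0.35
v -0.084 2.982 1.542
v -1.818 2.912 0.723
v -0.6 2.516 1.914
v -2.018 2.151 0.674
v -0.799 1.755 1.866
v -1.785 1.54 0.233
v -0.566 1.145 1.425
v -1.256 1.438 -0.342
v -0.037 1.042 0.85
v 3.422 -0.132 2.215
v 4.077 -0.391 2.822
v 3.412 0.393 3.873
v 2.758 0.652 3.265
v 4.251 0.147 2.531
v 3.587 0.931 3.582
v 4.038 0.554 2.092
v 3.373 1.339 3.142
v 3.536 0.64 1.71
v 2.872 1.425 2.76
v 2.981 0.365 1.564
v 2.317 1.15 2.615
v 2.633 -0.143 1.723
v 1.968 0.642 2.774
v 2.654 -0.646 2.112
v 1.989 0.139 3.163
v 3.034 -0.909 2.549
v 2.37 -0.124 3.599
v 3.596 -0.808 2.829
v 2.932 -0.024 3.88
v -0.165 -1.547 -0.519
v 0.755 -1.872 -0.056
v 0.685 -0.417 1.102
v -0.235 -0.093 0.639
v 0.914 -1.501 -0.512
v 0.844 -0.047 0.646
v 0.73 -1.145 -0.97
v 0.66 0.309 0.188
v 0.262 -0.917 -1.285
v 0.192 0.537 -0.127
v -0.342 -0.889 -1.357
v -0.411 0.565 -0.199
v -0.889 -1.07 -1.162
v -0.959 0.385 -0.005
v -1.207 -1.402 -0.764
v -1.277 0.052 0.394
v -1.194 -1.781 -0.287
v -1.264 -0.326 0.87
v -0.854 -2.085 0.116
v -0.924 -0.631 1.273
v -0.296 -2.219 0.317
v -0.365 -0.764 1.475
v 0.304 -2.139 0.253
v 0.235 -0.685 1.411
v 0.427 0.421 -2.128
v 0.807 0.757 -2.581
v 0.113 1.879 -1.312
v 0.364 0.741 -2.724
v -0.049 0.576 -2.588
v -0.239 0.338 -2.237
v -0.118 0.139 -1.834
v 0.259 0.072 -1.569
v 0.714 0.168 -1.566
v 1.035 0.383 -1.825
v 1.072 0.615 -2.226
f 2 1 5
f 2 5 3
f 3 5 6
f 3 6 4
f 5 1 7
f 5 7 6
f 6 7 8
f 6 8 4
f 7 1 9
f 7 9 8
f 8 9 10
f 8 10 4
f 9 1 11
f 9 11 10
f 10 11 12
f 10 12 4
f 11 1 13
f 11 13 12
f 12 13 14
f 12 14 4
f 13 1 15
f 13 15 14
f 14 15 16
f 14 16 4
f 15 1 17
f 15 17 16
f 16 17 18
f 16 18 4
f 17 1 2
f 17 2 18
f 18 2 3
f 18 3 4
f 20 19 23
f 20 23 21
f 21 23 24
f 21 24 22
f 23 19 25
f 23 25 24
f 24 25 26
f 24 26 22
f 25 19 27
f 25 27 26
f 26 27 28
f 26 28 22
f 27 19 29
f 27 29 28
f 28 29 30
f 28 30 22
f 29 19 31
f 29 31 30
f 30 31 32
f 30 32 22
f 31 19 33
f 31 33 32
f 32 33 34
f 32 34 22
f 33 19 35
f 33 35 34
f 34 35 36
f 34 36 22
f 35 19 37
f 35 37 36
f 36 37 38
f 36 38 22
f 37 19 20
f 37 20 38
f 38 20 21
f 38 21 22
f 40 39 43
f 40 43 41
f 41 43 44
f 41 44 42
f 43 39 45
f 43 45 44
f 44 45 46
f 44 46 42
f 45 39 47
f 45 47 46
f 46 47 48
f 46 48 42
f 47 39 49
f 47 49 48
f 48 49 50
f 48 50 42
f 49 39 51
f 49 51 50
f 50 51 52
f 50 52 42
f 51 39 53
f 51 53 52
f 52 53 54
f 52 54 42
f 53 39 55
f 53 55 54
f 54 55 56
f 54 56 42
f 55 39 57
f 55 57 56
f 56 57 58
f 56 58 42
f 57 39 59
f 57 59 58
f 58 59 60
f 58 60 42
f 59 39 61
f 59 61 60
f 60 61 62
f 60 62 42
f 61 39 40
f 61 40 62
f 62 40 41
f 62 41 42
f 64 63 66
f 64 66 65
f 66 63 67
f 66 67 65
f 67 63 68
f 67 68 65
f 68 63 69
f 68 69 65
f 69 63 70
f 69 70 65
f 70 63 71
f 70 71 65
f 71 63 72
f 71 72 65
f 72 63 73
f 72 73 65
f 73 63 64
f 73 64 65



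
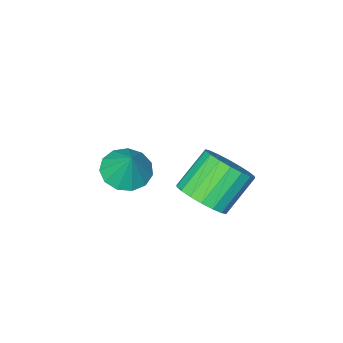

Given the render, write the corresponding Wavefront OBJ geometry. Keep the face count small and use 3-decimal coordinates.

v -1.479 0.901 2.799
v -1.024 1.448 3.263
v -2.067 1.447 4.285
v -2.521 0.899 3.821
v -1.236 1.676 3.048
v -2.278 1.675 4.07
v -1.495 1.75 2.783
v -2.538 1.749 3.805
v -1.752 1.656 2.521
v -2.794 1.655 3.543
v -1.954 1.412 2.315
v -2.997 1.411 3.337
v -2.062 1.067 2.204
v -3.105 1.066 3.226
v -2.055 0.689 2.211
v -3.097 0.688 3.233
v -1.933 0.353 2.335
v -2.976 0.352 3.357
v -1.722 0.125 2.55
v -2.764 0.124 3.572
v -1.462 0.051 2.815
v -2.505 0.05 3.837
v -1.206 0.145 3.077
v -2.248 0.144 4.099
v -1.003 0.389 3.283
v -2.046 0.388 4.305
v -0.895 0.734 3.394
v -1.938 0.733 4.416
v -0.903 1.112 3.387
v -1.945 1.111 4.409
v -1.332 -2.352 2.01
v -0.703 -1.987 1.676
v -1.108 -1.768 3.07
v -1.059 -1.72 1.604
v -1.501 -1.653 1.661
v -1.89 -1.808 1.828
v -2.101 -2.136 2.054
v -2.068 -2.533 2.266
v -1.802 -2.872 2.397
v -1.386 -3.046 2.405
v -0.953 -3 2.288
v -0.641 -2.748 2.083
v -0.547 -2.371 1.855
f 2 1 5
f 2 5 3
f 3 5 6
f 3 6 4
f 5 1 7
f 5 7 6
f 6 7 8
f 6 8 4
f 7 1 9
f 7 9 8
f 8 9 10
f 8 10 4
f 9 1 11
f 9 11 10
f 10 11 12
f 10 12 4
f 11 1 13
f 11 13 12
f 12 13 14
f 12 14 4
f 13 1 15
f 13 15 14
f 14 15 16
f 14 16 4
f 15 1 17
f 15 17 16
f 16 17 18
f 16 18 4
f 17 1 19
f 17 19 18
f 18 19 20
f 18 20 4
f 19 1 21
f 19 21 20
f 20 21 22
f 20 22 4
f 21 1 23
f 21 23 22
f 22 23 24
f 22 24 4
f 23 1 25
f 23 25 24
f 24 25 26
f 24 26 4
f 25 1 27
f 25 27 26
f 26 27 28
f 26 28 4
f 27 1 29
f 27 29 28
f 28 29 30
f 28 30 4
f 29 1 2
f 29 2 30
f 30 2 3
f 30 3 4
f 32 31 34
f 32 34 33
f 34 31 35
f 34 35 33
f 35 31 36
f 35 36 33
f 36 31 37
f 36 37 33
f 37 31 38
f 37 38 33
f 38 31 39
f 38 39 33
f 39 31 40
f 39 40 33
f 40 31 41
f 40 41 33
f 41 31 42
f 41 42 33
f 42 31 43
f 42 43 33
f 43 31 32
f 43 32 33



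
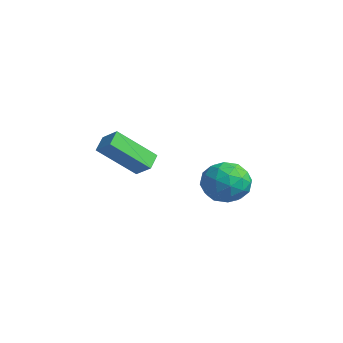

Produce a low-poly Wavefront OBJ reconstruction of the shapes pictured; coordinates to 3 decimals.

v -3.108 3.451 -1
v -2.51 2.603 -0.489
v -4.47 3.257 0.269
v -3.872 2.409 0.78
v -3.489 3.499 0.832
v -2.647 3.619 0.047
v -4.333 2.241 -0.267
v -3.491 2.361 -1.052
v -3.268 1.855 -0.036
v -2.746 2.633 0.643
v -4.234 3.227 -0.863
v -3.712 4.005 -0.184
v -2.69 3.044 -0.856
v -4.29 2.816 0.636
v -4.065 3.456 0.666
v -3.714 2.958 0.967
v -2.77 3.641 -0.541
v -2.419 3.143 -0.24
v -2.994 3.669 0.536
v -4.561 2.717 0.02
v -4.21 2.219 0.321
v -3.266 2.902 -1.187
v -2.915 2.404 -0.886
v -3.986 2.191 -0.756
v -2.783 2.106 -0.289
v -3.584 1.992 0.457
v -3.855 1.893 -0.159
v -3.36 1.964 -0.62
v -2.477 2.563 0.11
v -3.277 2.449 0.856
v -3.052 3.089 0.886
v -2.557 3.16 0.425
v -2.922 2.123 0.376
v -3.703 3.411 -1.076
v -4.503 3.297 -0.33
v -4.423 2.7 -0.645
v -3.928 2.771 -1.106
v -3.396 3.868 -0.677
v -4.197 3.754 0.069
v -3.62 3.896 0.4
v -3.125 3.967 -0.061
v -4.058 3.737 -0.596
v -4.401 -2.279 3.105
v -3.656 -2.002 3.645
v -3.926 -0.716 1.647
v -3.181 -0.439 2.186
v -3.879 -2.841 2.674
v -3.134 -2.564 3.213
v -3.404 -1.278 1.215
v -2.659 -1.001 1.755
f 1 38 17
f 38 12 41
f 17 41 6
f 38 41 17
f 1 17 13
f 17 6 18
f 13 18 2
f 17 18 13
f 1 13 22
f 13 2 23
f 22 23 8
f 13 23 22
f 1 22 34
f 22 8 37
f 34 37 11
f 22 37 34
f 1 34 38
f 34 11 42
f 38 42 12
f 34 42 38
f 2 18 29
f 18 6 32
f 29 32 10
f 18 32 29
f 6 41 19
f 41 12 40
f 19 40 5
f 41 40 19
f 12 42 39
f 42 11 35
f 39 35 3
f 42 35 39
f 11 37 36
f 37 8 24
f 36 24 7
f 37 24 36
f 8 23 28
f 23 2 25
f 28 25 9
f 23 25 28
f 4 30 16
f 30 10 31
f 16 31 5
f 30 31 16
f 4 16 14
f 16 5 15
f 14 15 3
f 16 15 14
f 4 14 21
f 14 3 20
f 21 20 7
f 14 20 21
f 4 21 26
f 21 7 27
f 26 27 9
f 21 27 26
f 4 26 30
f 26 9 33
f 30 33 10
f 26 33 30
f 5 31 19
f 31 10 32
f 19 32 6
f 31 32 19
f 3 15 39
f 15 5 40
f 39 40 12
f 15 40 39
f 7 20 36
f 20 3 35
f 36 35 11
f 20 35 36
f 9 27 28
f 27 7 24
f 28 24 8
f 27 24 28
f 10 33 29
f 33 9 25
f 29 25 2
f 33 25 29
f 44 46 43
f 47 44 43
f 43 46 45
f 45 47 43
f 44 50 46
f 48 44 47
f 48 50 44
f 46 50 45
f 49 47 45
f 45 50 49
f 49 48 47
f 50 48 49



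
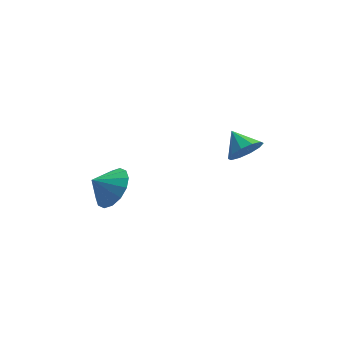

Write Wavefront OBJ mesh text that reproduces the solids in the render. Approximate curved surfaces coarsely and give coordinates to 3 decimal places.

v -2.39 -0.864 -0.71
v -1.805 -0.587 0.025
v -3.17 -0.916 -0.07
v -1.99 -0.155 -0.166
v -2.282 0.087 -0.503
v -2.604 0.074 -0.895
v -2.868 -0.191 -1.238
v -3.004 -0.636 -1.439
v -2.976 -1.142 -1.445
v -2.791 -1.574 -1.254
v -2.498 -1.816 -0.918
v -2.177 -1.803 -0.525
v -1.913 -1.538 -0.183
v -1.776 -1.093 0.019
v 2.455 -2.414 2.178
v 2.73 -1.954 1.639
v 2.065 -1.566 2.702
v 2.294 -2.078 1.515
v 1.92 -2.33 1.645
v 1.75 -2.614 1.978
v 1.849 -2.822 2.387
v 2.179 -2.874 2.717
v 2.615 -2.75 2.84
v 2.99 -2.498 2.711
v 3.16 -2.213 2.378
v 3.061 -2.006 1.969
f 2 1 4
f 2 4 3
f 4 1 5
f 4 5 3
f 5 1 6
f 5 6 3
f 6 1 7
f 6 7 3
f 7 1 8
f 7 8 3
f 8 1 9
f 8 9 3
f 9 1 10
f 9 10 3
f 10 1 11
f 10 11 3
f 11 1 12
f 11 12 3
f 12 1 13
f 12 13 3
f 13 1 14
f 13 14 3
f 14 1 2
f 14 2 3
f 16 15 18
f 16 18 17
f 18 15 19
f 18 19 17
f 19 15 20
f 19 20 17
f 20 15 21
f 20 21 17
f 21 15 22
f 21 22 17
f 22 15 23
f 22 23 17
f 23 15 24
f 23 24 17
f 24 15 25
f 24 25 17
f 25 15 26
f 25 26 17
f 26 15 16
f 26 16 17



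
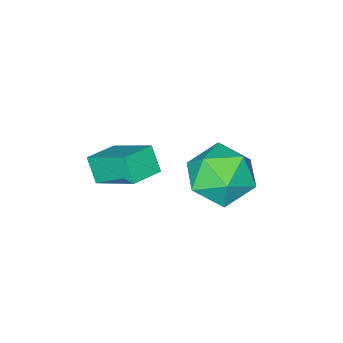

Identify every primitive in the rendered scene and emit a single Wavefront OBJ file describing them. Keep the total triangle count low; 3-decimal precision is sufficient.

v -1.744 0.635 1.07
v -1.151 -0.29 0.54
v -3.469 -0.19 0.58
v -2.876 -1.115 0.05
v -2.85 -0.988 1.263
v -1.784 -0.478 1.566
v -2.836 -0.002 -0.446
v -1.77 0.508 -0.143
v -1.826 -0.684 -0.396
v -1.835 -1.293 0.66
v -2.785 0.813 0.46
v -2.794 0.204 1.516
v -1.336 -3.802 -1.475
v -1.457 -4.386 -0.648
v -1.612 -2.255 -0.424
v -1.733 -2.839 0.403
v -0.187 -3.741 -1.263
v -0.308 -4.325 -0.436
v -0.463 -2.194 -0.212
v -0.584 -2.778 0.615
f 1 12 6
f 1 6 2
f 1 2 8
f 1 8 11
f 1 11 12
f 2 6 10
f 6 12 5
f 12 11 3
f 11 8 7
f 8 2 9
f 4 10 5
f 4 5 3
f 4 3 7
f 4 7 9
f 4 9 10
f 5 10 6
f 3 5 12
f 7 3 11
f 9 7 8
f 10 9 2
f 14 16 13
f 17 14 13
f 13 16 15
f 15 17 13
f 14 20 16
f 18 14 17
f 18 20 14
f 16 20 15
f 19 17 15
f 15 20 19
f 19 18 17
f 20 18 19



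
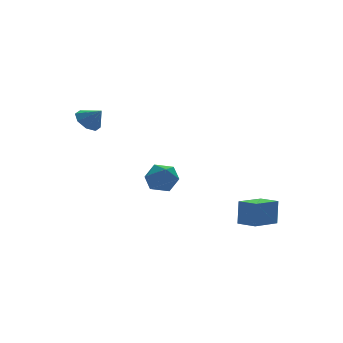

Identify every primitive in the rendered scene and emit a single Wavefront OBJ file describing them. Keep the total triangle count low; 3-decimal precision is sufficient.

v -3.656 2.71 3.221
v -3.226 3.395 3.516
v -3.164 2.05 4.039
v -3.811 3.32 3.808
v -4.306 2.888 3.756
v -4.419 2.352 3.391
v -4.085 2.026 2.927
v -3.5 2.101 2.635
v -3.006 2.533 2.687
v -2.892 3.068 3.052
v -0.238 2.494 -1.273
v 0.485 3.128 -0.798
v 0.895 2.152 -2.542
v 1.618 2.786 -2.067
v 1.339 1.855 -1.612
v 0.639 2.067 -0.828
v 0.741 3.213 -2.512
v 0.041 3.425 -1.728
v 1.091 3.572 -1.564
v 1.46 2.733 -1.008
v -0.08 2.547 -2.332
v 0.289 1.708 -1.776
v 2.51 -4.259 -3.201
v 2.696 -4.032 -1.72
v 2.106 -3.146 -3.321
v 2.292 -2.92 -1.84
v 4.188 -3.68 -3.5
v 4.374 -3.454 -2.019
v 3.784 -2.568 -3.62
v 3.97 -2.341 -2.139
f 2 1 4
f 2 4 3
f 4 1 5
f 4 5 3
f 5 1 6
f 5 6 3
f 6 1 7
f 6 7 3
f 7 1 8
f 7 8 3
f 8 1 9
f 8 9 3
f 9 1 10
f 9 10 3
f 10 1 2
f 10 2 3
f 11 22 16
f 11 16 12
f 11 12 18
f 11 18 21
f 11 21 22
f 12 16 20
f 16 22 15
f 22 21 13
f 21 18 17
f 18 12 19
f 14 20 15
f 14 15 13
f 14 13 17
f 14 17 19
f 14 19 20
f 15 20 16
f 13 15 22
f 17 13 21
f 19 17 18
f 20 19 12
f 24 26 23
f 27 24 23
f 23 26 25
f 25 27 23
f 24 30 26
f 28 24 27
f 28 30 24
f 26 30 25
f 29 27 25
f 25 30 29
f 29 28 27
f 30 28 29



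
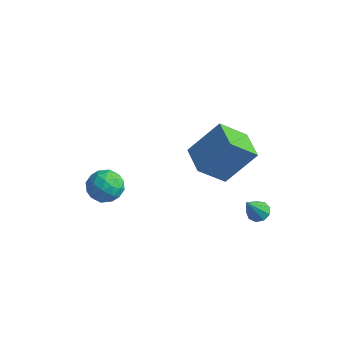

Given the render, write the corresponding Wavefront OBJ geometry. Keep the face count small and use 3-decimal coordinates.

v 3.221 3.677 -3.873
v 3.711 3.762 -3.816
v 3.219 2.903 -2.707
v 3.53 4.004 -3.656
v 3.205 4.093 -3.597
v 2.887 3.987 -3.669
v 2.726 3.736 -3.835
v 2.797 3.457 -4.02
v 3.066 3.281 -4.136
v 3.408 3.29 -4.129
v 3.663 3.48 -4.003
v -2.593 0.961 -2.956
v -1.816 1.08 -2.72
v -2.184 0.08 -3.86
v -1.407 0.199 -3.624
v -1.935 -0.179 -3.122
v -2.187 0.366 -2.564
v -1.813 0.794 -4.016
v -2.065 1.339 -3.458
v -1.334 0.977 -3.376
v -1.409 0.375 -2.823
v -2.591 0.785 -3.757
v -2.666 0.183 -3.204
v -2.24 1.098 -2.759
v -1.76 0.062 -3.821
v -2.07 -0.16 -3.526
v -1.613 -0.09 -3.388
v -2.458 0.678 -2.667
v -2.002 0.748 -2.528
v -2.072 0.008 -2.765
v -1.998 0.412 -4.052
v -1.542 0.482 -3.913
v -2.387 1.25 -3.192
v -1.93 1.32 -3.054
v -1.928 1.152 -3.815
v -1.501 1.107 -3.006
v -1.26 0.589 -3.537
v -1.499 0.939 -3.767
v -1.647 1.259 -3.439
v -1.545 0.754 -2.681
v -1.304 0.236 -3.212
v -1.614 0.014 -2.917
v -1.763 0.334 -2.589
v -1.261 0.693 -3.066
v -2.696 0.924 -3.368
v -2.455 0.406 -3.899
v -2.237 0.826 -3.991
v -2.386 1.146 -3.663
v -2.74 0.571 -3.043
v -2.499 0.053 -3.574
v -2.353 -0.099 -3.141
v -2.501 0.221 -2.813
v -2.739 0.467 -3.514
v 1.517 3.052 -1.284
v 0.954 2.081 -0.273
v 2.255 4.052 0.087
v 1.692 3.081 1.098
v 2.648 2.319 -1.358
v 2.085 1.348 -0.347
v 3.386 3.319 0.013
v 2.823 2.348 1.024
f 2 1 4
f 2 4 3
f 4 1 5
f 4 5 3
f 5 1 6
f 5 6 3
f 6 1 7
f 6 7 3
f 7 1 8
f 7 8 3
f 8 1 9
f 8 9 3
f 9 1 10
f 9 10 3
f 10 1 11
f 10 11 3
f 11 1 2
f 11 2 3
f 12 49 28
f 49 23 52
f 28 52 17
f 49 52 28
f 12 28 24
f 28 17 29
f 24 29 13
f 28 29 24
f 12 24 33
f 24 13 34
f 33 34 19
f 24 34 33
f 12 33 45
f 33 19 48
f 45 48 22
f 33 48 45
f 12 45 49
f 45 22 53
f 49 53 23
f 45 53 49
f 13 29 40
f 29 17 43
f 40 43 21
f 29 43 40
f 17 52 30
f 52 23 51
f 30 51 16
f 52 51 30
f 23 53 50
f 53 22 46
f 50 46 14
f 53 46 50
f 22 48 47
f 48 19 35
f 47 35 18
f 48 35 47
f 19 34 39
f 34 13 36
f 39 36 20
f 34 36 39
f 15 41 27
f 41 21 42
f 27 42 16
f 41 42 27
f 15 27 25
f 27 16 26
f 25 26 14
f 27 26 25
f 15 25 32
f 25 14 31
f 32 31 18
f 25 31 32
f 15 32 37
f 32 18 38
f 37 38 20
f 32 38 37
f 15 37 41
f 37 20 44
f 41 44 21
f 37 44 41
f 16 42 30
f 42 21 43
f 30 43 17
f 42 43 30
f 14 26 50
f 26 16 51
f 50 51 23
f 26 51 50
f 18 31 47
f 31 14 46
f 47 46 22
f 31 46 47
f 20 38 39
f 38 18 35
f 39 35 19
f 38 35 39
f 21 44 40
f 44 20 36
f 40 36 13
f 44 36 40
f 55 57 54
f 58 55 54
f 54 57 56
f 56 58 54
f 55 61 57
f 59 55 58
f 59 61 55
f 57 61 56
f 60 58 56
f 56 61 60
f 60 59 58
f 61 59 60



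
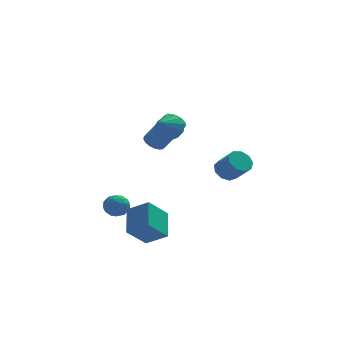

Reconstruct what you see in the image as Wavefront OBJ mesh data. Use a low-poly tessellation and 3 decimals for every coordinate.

v 3.053 0.139 -0.617
v 3.571 -0.097 -1.136
v 4.205 -0.935 -0.122
v 3.687 -0.699 0.397
v 3.747 0.334 -0.889
v 4.38 -0.504 0.125
v 3.598 0.674 -0.515
v 4.231 -0.164 0.499
v 3.194 0.763 -0.189
v 3.828 -0.074 0.825
v 2.725 0.561 -0.063
v 3.358 -0.277 0.951
v 2.409 0.161 -0.196
v 3.042 -0.677 0.818
v 2.395 -0.249 -0.526
v 3.028 -1.087 0.488
v 2.688 -0.478 -0.899
v 3.322 -1.316 0.115
v 3.153 -0.418 -1.139
v 3.787 -1.256 -0.125
v -0.158 -1.136 3.202
v 0.466 -1.074 3.833
v -0.842 -1.944 3.958
v 0.136 -0.708 3.925
v -0.288 -0.479 3.788
v -0.671 -0.457 3.464
v -0.891 -0.652 3.058
v -0.878 -1 2.697
v -0.637 -1.391 2.497
v -0.244 -1.702 2.52
v 0.176 -1.833 2.761
v 0.49 -1.742 3.141
v 0.598 -1.46 3.541
v -0.377 3.38 0.335
v 0.076 3.035 -0.056
v 1.15 2.396 1.755
v 0.697 2.74 2.145
v 0.209 3.336 -0.028
v 1.282 2.697 1.783
v 0.207 3.648 0.083
v 1.281 3.008 1.894
v 0.072 3.897 0.251
v 1.145 3.258 2.062
v -0.166 4.028 0.439
v 0.907 3.389 2.25
v -0.453 4.011 0.603
v 0.621 3.372 2.413
v -0.722 3.849 0.705
v 0.352 3.21 2.516
v -0.912 3.579 0.722
v 0.162 2.94 2.533
v -0.979 3.264 0.651
v 0.094 2.625 2.462
v -0.908 2.975 0.507
v 0.165 2.336 2.318
v -0.716 2.779 0.324
v 0.357 2.14 2.134
v -0.446 2.72 0.143
v 0.627 2.081 1.954
v -0.16 2.813 0.006
v 0.913 2.174 1.817
v -2.783 -2.375 -1.005
v -2.409 -2.738 -1.555
v -3.771 -2.302 -1.725
v -3.397 -2.665 -2.275
v -3.594 -3.034 -1.643
v -2.983 -3.079 -1.198
v -3.197 -1.961 -2.082
v -2.586 -2.006 -1.637
v -2.665 -2.482 -2.22
v -2.911 -3.145 -1.949
v -3.269 -1.895 -1.331
v -3.515 -2.558 -1.06
v -2.509 -2.563 -1.217
v -3.671 -2.477 -2.063
v -3.787 -2.694 -1.692
v -3.567 -2.907 -2.015
v -2.847 -2.763 -1.007
v -2.627 -2.976 -1.33
v -3.324 -3.15 -1.382
v -3.553 -2.064 -1.95
v -3.333 -2.277 -2.273
v -2.613 -2.133 -1.265
v -2.393 -2.346 -1.588
v -2.856 -1.89 -1.898
v -2.44 -2.626 -1.931
v -3.021 -2.583 -2.354
v -2.903 -2.169 -2.24
v -2.544 -2.196 -1.979
v -2.584 -3.015 -1.772
v -3.165 -2.973 -2.195
v -3.281 -3.189 -1.824
v -2.922 -3.216 -1.562
v -2.735 -2.865 -2.162
v -3.015 -2.067 -1.085
v -3.596 -2.025 -1.508
v -3.258 -1.824 -1.718
v -2.899 -1.851 -1.456
v -3.159 -2.457 -0.926
v -3.74 -2.414 -1.349
v -3.636 -2.844 -1.301
v -3.277 -2.871 -1.04
v -3.445 -2.175 -1.118
v -2.778 -4.211 -2.783
v -2.578 -2.701 -1.863
v -1.72 -3.664 -3.911
v -1.52 -2.154 -2.99
v -1.72 -4.786 -2.07
v -1.52 -3.276 -1.149
v -0.662 -4.239 -3.197
v -0.462 -2.729 -2.277
f 2 1 5
f 2 5 3
f 3 5 6
f 3 6 4
f 5 1 7
f 5 7 6
f 6 7 8
f 6 8 4
f 7 1 9
f 7 9 8
f 8 9 10
f 8 10 4
f 9 1 11
f 9 11 10
f 10 11 12
f 10 12 4
f 11 1 13
f 11 13 12
f 12 13 14
f 12 14 4
f 13 1 15
f 13 15 14
f 14 15 16
f 14 16 4
f 15 1 17
f 15 17 16
f 16 17 18
f 16 18 4
f 17 1 19
f 17 19 18
f 18 19 20
f 18 20 4
f 19 1 2
f 19 2 20
f 20 2 3
f 20 3 4
f 22 21 24
f 22 24 23
f 24 21 25
f 24 25 23
f 25 21 26
f 25 26 23
f 26 21 27
f 26 27 23
f 27 21 28
f 27 28 23
f 28 21 29
f 28 29 23
f 29 21 30
f 29 30 23
f 30 21 31
f 30 31 23
f 31 21 32
f 31 32 23
f 32 21 33
f 32 33 23
f 33 21 22
f 33 22 23
f 35 34 38
f 35 38 36
f 36 38 39
f 36 39 37
f 38 34 40
f 38 40 39
f 39 40 41
f 39 41 37
f 40 34 42
f 40 42 41
f 41 42 43
f 41 43 37
f 42 34 44
f 42 44 43
f 43 44 45
f 43 45 37
f 44 34 46
f 44 46 45
f 45 46 47
f 45 47 37
f 46 34 48
f 46 48 47
f 47 48 49
f 47 49 37
f 48 34 50
f 48 50 49
f 49 50 51
f 49 51 37
f 50 34 52
f 50 52 51
f 51 52 53
f 51 53 37
f 52 34 54
f 52 54 53
f 53 54 55
f 53 55 37
f 54 34 56
f 54 56 55
f 55 56 57
f 55 57 37
f 56 34 58
f 56 58 57
f 57 58 59
f 57 59 37
f 58 34 60
f 58 60 59
f 59 60 61
f 59 61 37
f 60 34 35
f 60 35 61
f 61 35 36
f 61 36 37
f 62 99 78
f 99 73 102
f 78 102 67
f 99 102 78
f 62 78 74
f 78 67 79
f 74 79 63
f 78 79 74
f 62 74 83
f 74 63 84
f 83 84 69
f 74 84 83
f 62 83 95
f 83 69 98
f 95 98 72
f 83 98 95
f 62 95 99
f 95 72 103
f 99 103 73
f 95 103 99
f 63 79 90
f 79 67 93
f 90 93 71
f 79 93 90
f 67 102 80
f 102 73 101
f 80 101 66
f 102 101 80
f 73 103 100
f 103 72 96
f 100 96 64
f 103 96 100
f 72 98 97
f 98 69 85
f 97 85 68
f 98 85 97
f 69 84 89
f 84 63 86
f 89 86 70
f 84 86 89
f 65 91 77
f 91 71 92
f 77 92 66
f 91 92 77
f 65 77 75
f 77 66 76
f 75 76 64
f 77 76 75
f 65 75 82
f 75 64 81
f 82 81 68
f 75 81 82
f 65 82 87
f 82 68 88
f 87 88 70
f 82 88 87
f 65 87 91
f 87 70 94
f 91 94 71
f 87 94 91
f 66 92 80
f 92 71 93
f 80 93 67
f 92 93 80
f 64 76 100
f 76 66 101
f 100 101 73
f 76 101 100
f 68 81 97
f 81 64 96
f 97 96 72
f 81 96 97
f 70 88 89
f 88 68 85
f 89 85 69
f 88 85 89
f 71 94 90
f 94 70 86
f 90 86 63
f 94 86 90
f 105 107 104
f 108 105 104
f 104 107 106
f 106 108 104
f 105 111 107
f 109 105 108
f 109 111 105
f 107 111 106
f 110 108 106
f 106 111 110
f 110 109 108
f 111 109 110



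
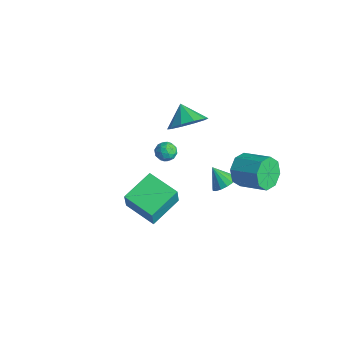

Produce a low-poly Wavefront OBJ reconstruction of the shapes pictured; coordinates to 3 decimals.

v 0.564 0.676 2.704
v 1.218 0.618 3.561
v -0.404 0.864 3.456
v 1.191 1.255 3.366
v 0.924 1.672 2.917
v 0.519 1.707 2.388
v 0.132 1.349 1.979
v -0.09 0.733 1.847
v -0.063 0.096 2.043
v 0.205 -0.32 2.491
v 0.609 -0.356 3.021
v 0.996 0.002 3.43
v 0.537 3.048 -4.029
v 1.102 3.144 -3.5
v -0.257 2.772 -3.131
v 0.949 3.484 -3.531
v 0.702 3.723 -3.676
v 0.417 3.808 -3.901
v 0.159 3.719 -4.156
v -0.012 3.476 -4.382
v -0.057 3.135 -4.527
v 0.033 2.774 -4.558
v 0.239 2.476 -4.468
v 0.513 2.309 -4.277
v 0.793 2.311 -4.03
v 1.013 2.482 -3.782
v 1.125 2.783 -3.591
v 2.995 2.357 -0.018
v 3.493 1.914 -0.736
v 4.922 2.52 -0.121
v 4.425 2.963 0.598
v 3.278 2.608 -0.922
v 4.708 3.214 -0.306
v 2.898 3.155 -0.578
v 4.327 3.761 0.038
v 2.575 3.235 0.094
v 4.004 3.841 0.71
v 2.498 2.8 0.701
v 3.927 3.406 1.316
v 2.712 2.106 0.886
v 4.142 2.712 1.502
v 3.093 1.559 0.542
v 4.522 2.165 1.158
v 3.416 1.479 -0.13
v 4.845 2.085 0.486
v -2.643 1.983 -3.913
v -2.378 1.531 -3.525
v -3.602 1.729 -3.555
v -3.337 1.277 -3.167
v -3.238 1.91 -3.045
v -2.645 2.066 -3.266
v -3.335 1.194 -3.814
v -2.742 1.35 -4.035
v -2.806 1.043 -3.464
v -2.746 1.485 -2.989
v -3.234 1.775 -4.091
v -3.174 2.217 -3.616
v -2.426 1.779 -3.75
v -3.554 1.481 -3.33
v -3.495 1.853 -3.258
v -3.34 1.587 -3.03
v -2.583 2.094 -3.598
v -2.427 1.828 -3.37
v -2.933 2.051 -3.088
v -3.553 1.432 -3.71
v -3.397 1.166 -3.482
v -2.64 1.673 -4.05
v -2.485 1.407 -3.822
v -3.047 1.209 -3.992
v -2.522 1.226 -3.487
v -3.086 1.077 -3.276
v -3.085 1.028 -3.656
v -2.737 1.121 -3.786
v -2.487 1.486 -3.207
v -3.051 1.337 -2.997
v -2.992 1.709 -2.925
v -2.644 1.801 -3.055
v -2.739 1.2 -3.171
v -2.929 1.923 -4.083
v -3.493 1.774 -3.873
v -3.336 1.459 -4.025
v -2.988 1.551 -4.155
v -2.894 2.183 -3.804
v -3.458 2.034 -3.593
v -3.243 2.139 -3.294
v -2.895 2.232 -3.424
v -3.241 2.06 -3.909
v 1.754 -3.748 -0.55
v 2.049 -4.018 0.666
v 1.303 -1.982 -0.047
v 1.599 -2.253 1.169
v 3.461 -3.227 -0.849
v 3.757 -3.498 0.367
v 3.011 -1.462 -0.346
v 3.306 -1.732 0.87
f 2 1 4
f 2 4 3
f 4 1 5
f 4 5 3
f 5 1 6
f 5 6 3
f 6 1 7
f 6 7 3
f 7 1 8
f 7 8 3
f 8 1 9
f 8 9 3
f 9 1 10
f 9 10 3
f 10 1 11
f 10 11 3
f 11 1 12
f 11 12 3
f 12 1 2
f 12 2 3
f 14 13 16
f 14 16 15
f 16 13 17
f 16 17 15
f 17 13 18
f 17 18 15
f 18 13 19
f 18 19 15
f 19 13 20
f 19 20 15
f 20 13 21
f 20 21 15
f 21 13 22
f 21 22 15
f 22 13 23
f 22 23 15
f 23 13 24
f 23 24 15
f 24 13 25
f 24 25 15
f 25 13 26
f 25 26 15
f 26 13 27
f 26 27 15
f 27 13 14
f 27 14 15
f 29 28 32
f 29 32 30
f 30 32 33
f 30 33 31
f 32 28 34
f 32 34 33
f 33 34 35
f 33 35 31
f 34 28 36
f 34 36 35
f 35 36 37
f 35 37 31
f 36 28 38
f 36 38 37
f 37 38 39
f 37 39 31
f 38 28 40
f 38 40 39
f 39 40 41
f 39 41 31
f 40 28 42
f 40 42 41
f 41 42 43
f 41 43 31
f 42 28 44
f 42 44 43
f 43 44 45
f 43 45 31
f 44 28 29
f 44 29 45
f 45 29 30
f 45 30 31
f 46 83 62
f 83 57 86
f 62 86 51
f 83 86 62
f 46 62 58
f 62 51 63
f 58 63 47
f 62 63 58
f 46 58 67
f 58 47 68
f 67 68 53
f 58 68 67
f 46 67 79
f 67 53 82
f 79 82 56
f 67 82 79
f 46 79 83
f 79 56 87
f 83 87 57
f 79 87 83
f 47 63 74
f 63 51 77
f 74 77 55
f 63 77 74
f 51 86 64
f 86 57 85
f 64 85 50
f 86 85 64
f 57 87 84
f 87 56 80
f 84 80 48
f 87 80 84
f 56 82 81
f 82 53 69
f 81 69 52
f 82 69 81
f 53 68 73
f 68 47 70
f 73 70 54
f 68 70 73
f 49 75 61
f 75 55 76
f 61 76 50
f 75 76 61
f 49 61 59
f 61 50 60
f 59 60 48
f 61 60 59
f 49 59 66
f 59 48 65
f 66 65 52
f 59 65 66
f 49 66 71
f 66 52 72
f 71 72 54
f 66 72 71
f 49 71 75
f 71 54 78
f 75 78 55
f 71 78 75
f 50 76 64
f 76 55 77
f 64 77 51
f 76 77 64
f 48 60 84
f 60 50 85
f 84 85 57
f 60 85 84
f 52 65 81
f 65 48 80
f 81 80 56
f 65 80 81
f 54 72 73
f 72 52 69
f 73 69 53
f 72 69 73
f 55 78 74
f 78 54 70
f 74 70 47
f 78 70 74
f 89 91 88
f 92 89 88
f 88 91 90
f 90 92 88
f 89 95 91
f 93 89 92
f 93 95 89
f 91 95 90
f 94 92 90
f 90 95 94
f 94 93 92
f 95 93 94



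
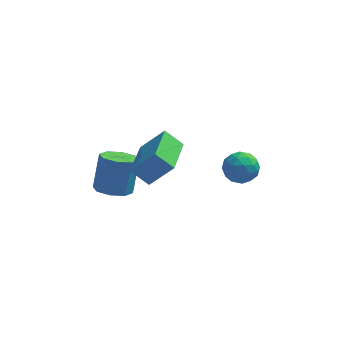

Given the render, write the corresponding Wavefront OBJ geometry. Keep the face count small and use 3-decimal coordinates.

v 2.113 3.068 0.545
v 2.445 2.837 0.034
v 1.955 2.083 0.886
v 2.287 1.852 0.375
v 2.598 2.181 0.845
v 2.695 2.79 0.634
v 1.705 2.13 0.286
v 1.802 2.739 0.075
v 2.193 2.258 -0.126
v 2.745 2.289 0.219
v 1.655 2.631 0.701
v 2.207 2.662 1.046
v 2.293 3.039 0.259
v 2.107 1.881 0.661
v 2.29 2.074 0.937
v 2.485 1.939 0.636
v 2.44 3.011 0.612
v 2.635 2.876 0.311
v 2.725 2.49 0.788
v 1.765 2.044 0.609
v 1.96 1.909 0.308
v 1.915 2.981 0.284
v 2.11 2.846 -0.017
v 1.675 2.43 0.132
v 2.34 2.563 -0.135
v 2.247 1.984 0.066
v 1.905 2.147 0.013
v 1.962 2.505 -0.111
v 2.665 2.581 0.068
v 2.572 2.002 0.269
v 2.754 2.195 0.545
v 2.812 2.553 0.421
v 2.516 2.241 -0.026
v 1.828 2.918 0.651
v 1.735 2.339 0.852
v 1.588 2.367 0.499
v 1.646 2.725 0.375
v 2.153 2.936 0.854
v 2.06 2.357 1.055
v 2.438 2.415 1.031
v 2.495 2.773 0.907
v 1.884 2.679 0.946
v -1.316 1.345 1.205
v -0.518 1.325 2.114
v -1.072 2.876 1.025
v -0.274 2.855 1.934
v -0.706 1.185 0.666
v 0.092 1.164 1.575
v -0.462 2.715 0.486
v 0.336 2.695 1.395
v -1.933 2.104 -0.524
v -1.281 2.024 -0.587
v -1.095 2.596 0.622
v -1.747 2.676 0.684
v -1.44 2.466 -0.772
v -1.254 3.039 0.437
v -1.888 2.696 -0.812
v -1.702 3.269 0.397
v -2.362 2.579 -0.683
v -2.176 3.152 0.525
v -2.585 2.184 -0.462
v -2.399 2.756 0.747
v -2.426 1.741 -0.277
v -2.24 2.314 0.932
v -1.978 1.511 -0.237
v -1.792 2.084 0.972
v -1.504 1.628 -0.365
v -1.318 2.201 0.843
f 1 38 17
f 38 12 41
f 17 41 6
f 38 41 17
f 1 17 13
f 17 6 18
f 13 18 2
f 17 18 13
f 1 13 22
f 13 2 23
f 22 23 8
f 13 23 22
f 1 22 34
f 22 8 37
f 34 37 11
f 22 37 34
f 1 34 38
f 34 11 42
f 38 42 12
f 34 42 38
f 2 18 29
f 18 6 32
f 29 32 10
f 18 32 29
f 6 41 19
f 41 12 40
f 19 40 5
f 41 40 19
f 12 42 39
f 42 11 35
f 39 35 3
f 42 35 39
f 11 37 36
f 37 8 24
f 36 24 7
f 37 24 36
f 8 23 28
f 23 2 25
f 28 25 9
f 23 25 28
f 4 30 16
f 30 10 31
f 16 31 5
f 30 31 16
f 4 16 14
f 16 5 15
f 14 15 3
f 16 15 14
f 4 14 21
f 14 3 20
f 21 20 7
f 14 20 21
f 4 21 26
f 21 7 27
f 26 27 9
f 21 27 26
f 4 26 30
f 26 9 33
f 30 33 10
f 26 33 30
f 5 31 19
f 31 10 32
f 19 32 6
f 31 32 19
f 3 15 39
f 15 5 40
f 39 40 12
f 15 40 39
f 7 20 36
f 20 3 35
f 36 35 11
f 20 35 36
f 9 27 28
f 27 7 24
f 28 24 8
f 27 24 28
f 10 33 29
f 33 9 25
f 29 25 2
f 33 25 29
f 44 46 43
f 47 44 43
f 43 46 45
f 45 47 43
f 44 50 46
f 48 44 47
f 48 50 44
f 46 50 45
f 49 47 45
f 45 50 49
f 49 48 47
f 50 48 49
f 52 51 55
f 52 55 53
f 53 55 56
f 53 56 54
f 55 51 57
f 55 57 56
f 56 57 58
f 56 58 54
f 57 51 59
f 57 59 58
f 58 59 60
f 58 60 54
f 59 51 61
f 59 61 60
f 60 61 62
f 60 62 54
f 61 51 63
f 61 63 62
f 62 63 64
f 62 64 54
f 63 51 65
f 63 65 64
f 64 65 66
f 64 66 54
f 65 51 67
f 65 67 66
f 66 67 68
f 66 68 54
f 67 51 52
f 67 52 68
f 68 52 53
f 68 53 54

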